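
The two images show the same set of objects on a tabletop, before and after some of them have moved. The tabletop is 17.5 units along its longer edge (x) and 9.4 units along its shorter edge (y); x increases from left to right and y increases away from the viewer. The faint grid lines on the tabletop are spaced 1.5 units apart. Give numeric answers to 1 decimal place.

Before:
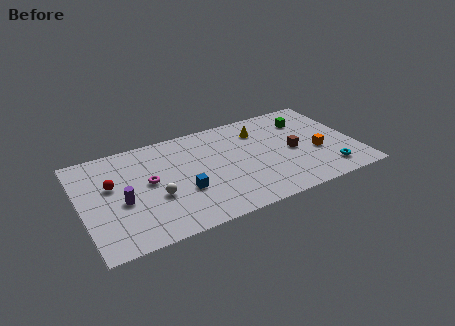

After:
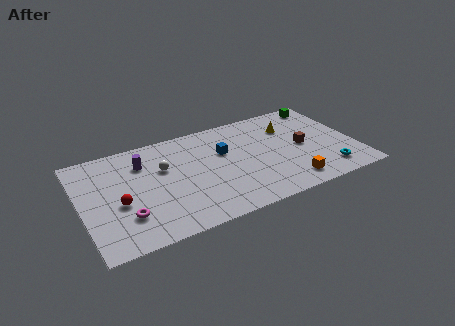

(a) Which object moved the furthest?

the blue cube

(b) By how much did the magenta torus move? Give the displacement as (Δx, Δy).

(-1.7, -2.5)

From the two frames, the magenta torus sits at roughly (4.3, 5.1) before and (2.6, 2.6) after.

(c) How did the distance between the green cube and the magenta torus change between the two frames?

+4.1

Before: roughly 10.6 units apart; after: 14.7. That's 4.1 units further apart.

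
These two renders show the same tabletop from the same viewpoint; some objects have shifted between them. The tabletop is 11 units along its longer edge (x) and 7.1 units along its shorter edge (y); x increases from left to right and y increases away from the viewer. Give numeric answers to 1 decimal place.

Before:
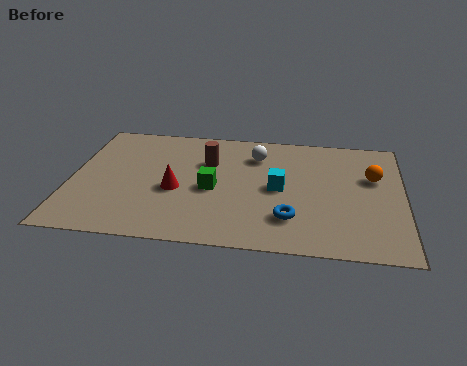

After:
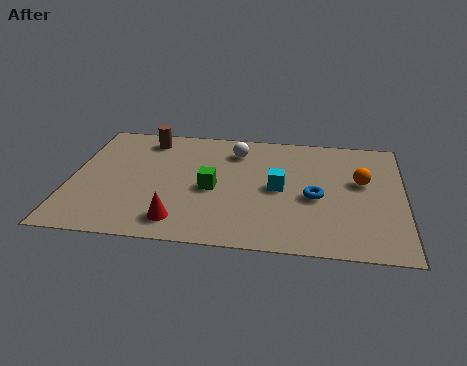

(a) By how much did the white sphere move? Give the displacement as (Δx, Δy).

(-0.7, 0.2)

The white sphere started near (6.1, 5.4) and ended near (5.4, 5.6).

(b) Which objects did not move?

the green cube and the cyan cube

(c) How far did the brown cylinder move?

2.4

The brown cylinder moved from about (4.5, 4.8) to (2.4, 6.0), a distance of √(2.1² + 1.2²) ≈ 2.4.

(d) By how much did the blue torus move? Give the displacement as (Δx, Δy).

(0.8, 1.3)

From the two frames, the blue torus sits at roughly (7.3, 1.8) before and (8.1, 3.1) after.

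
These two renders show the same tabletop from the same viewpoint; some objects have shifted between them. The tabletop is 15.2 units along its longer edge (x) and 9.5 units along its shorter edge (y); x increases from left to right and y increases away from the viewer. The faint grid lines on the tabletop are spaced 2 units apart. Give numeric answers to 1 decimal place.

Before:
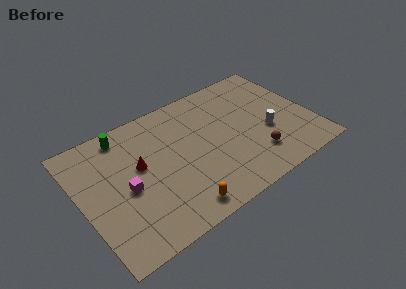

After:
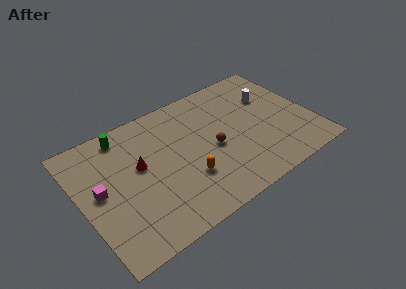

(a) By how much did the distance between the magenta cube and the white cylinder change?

+2.4

Before: roughly 9.4 units apart; after: 11.8. That's 2.4 units further apart.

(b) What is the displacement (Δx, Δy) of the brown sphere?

(-2.5, 2.0)

The brown sphere was at about (11.1, 2.3) and moved to about (8.6, 4.3).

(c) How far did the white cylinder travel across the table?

2.8

From (12.2, 3.7) to (12.9, 6.4), the white cylinder covered √(0.7² + 2.7²) ≈ 2.8 units.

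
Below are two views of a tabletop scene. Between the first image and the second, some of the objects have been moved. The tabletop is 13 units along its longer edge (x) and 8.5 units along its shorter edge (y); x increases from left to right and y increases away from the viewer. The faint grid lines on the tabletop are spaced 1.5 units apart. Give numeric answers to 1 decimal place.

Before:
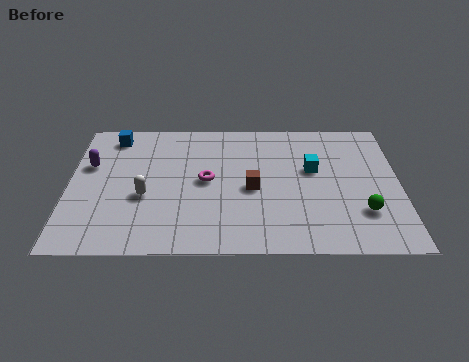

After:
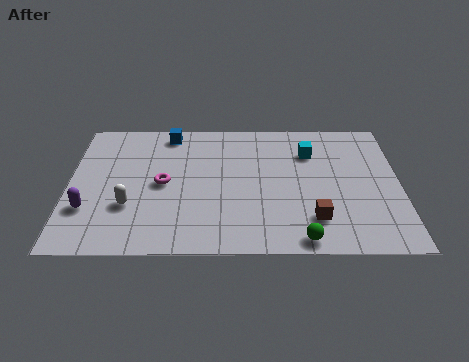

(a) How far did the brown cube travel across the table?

3.1

From (7.2, 3.9) to (9.6, 2.0), the brown cube covered √(2.4² + 1.9²) ≈ 3.1 units.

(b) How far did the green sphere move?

2.9

From (11.5, 2.4) to (9.1, 0.8), the green sphere covered √(2.4² + 1.6²) ≈ 2.9 units.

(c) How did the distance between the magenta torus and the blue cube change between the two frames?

-1.4

Before: roughly 4.7 units apart; after: 3.3. That's 1.4 units closer together.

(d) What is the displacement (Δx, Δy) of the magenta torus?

(-1.7, -0.2)

The magenta torus was at about (5.4, 4.4) and moved to about (3.7, 4.2).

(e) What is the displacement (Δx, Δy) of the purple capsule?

(0.0, -2.8)

The purple capsule was at about (0.8, 5.4) and moved to about (0.8, 2.6).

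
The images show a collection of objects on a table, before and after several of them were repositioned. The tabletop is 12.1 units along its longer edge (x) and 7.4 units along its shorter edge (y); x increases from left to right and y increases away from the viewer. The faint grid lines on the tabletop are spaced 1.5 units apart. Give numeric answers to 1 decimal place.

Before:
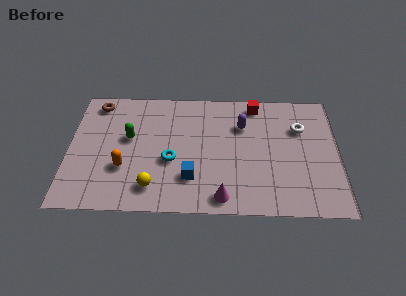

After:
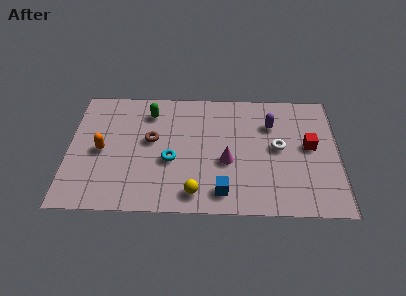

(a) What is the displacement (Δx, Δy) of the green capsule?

(0.9, 1.6)

From the two frames, the green capsule sits at roughly (2.7, 4.3) before and (3.6, 5.9) after.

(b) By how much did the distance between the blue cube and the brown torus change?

-1.8

Before: roughly 6.2 units apart; after: 4.4. That's 1.8 units closer together.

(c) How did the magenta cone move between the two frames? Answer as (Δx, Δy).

(0.2, 2.1)

The magenta cone was at about (6.9, 0.9) and moved to about (7.1, 3.0).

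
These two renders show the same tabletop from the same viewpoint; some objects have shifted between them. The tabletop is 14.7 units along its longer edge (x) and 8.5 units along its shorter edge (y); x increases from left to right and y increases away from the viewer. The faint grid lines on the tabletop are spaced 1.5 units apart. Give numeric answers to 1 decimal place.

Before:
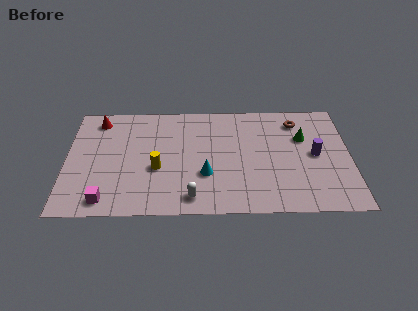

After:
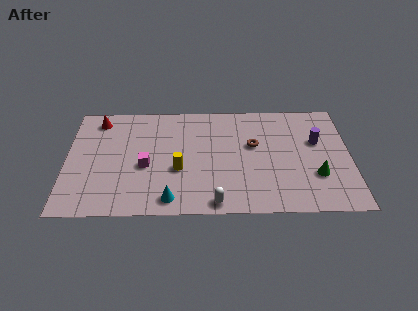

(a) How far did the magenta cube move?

3.2

The magenta cube moved from about (2.1, 1.1) to (4.1, 3.6), a distance of √(2.0² + 2.5²) ≈ 3.2.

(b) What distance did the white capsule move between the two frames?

1.3

The white capsule was near (6.5, 1.2) before and (7.7, 0.8) after, so it travelled √(1.2² + 0.4²) ≈ 1.3 units.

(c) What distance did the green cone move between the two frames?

3.0

From (12.3, 5.6) to (12.9, 2.7), the green cone covered √(0.6² + 2.9²) ≈ 3.0 units.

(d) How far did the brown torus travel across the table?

2.9

The brown torus moved from about (12.0, 6.9) to (9.7, 5.1), a distance of √(2.3² + 1.8²) ≈ 2.9.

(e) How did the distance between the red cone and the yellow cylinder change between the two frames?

+0.8

They were about 4.9 units apart before and 5.7 after — 0.8 units further apart.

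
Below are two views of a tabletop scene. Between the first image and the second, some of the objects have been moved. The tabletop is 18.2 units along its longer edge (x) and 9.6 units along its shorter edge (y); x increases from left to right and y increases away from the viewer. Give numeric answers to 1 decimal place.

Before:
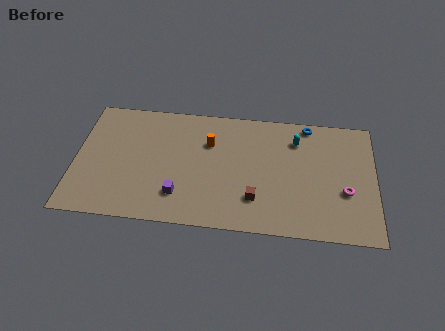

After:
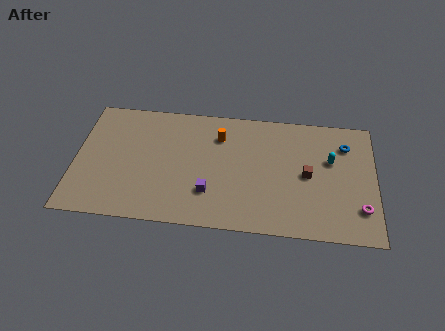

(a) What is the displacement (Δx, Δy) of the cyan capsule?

(2.1, -1.4)

The cyan capsule started near (13.4, 7.4) and ended near (15.5, 6.0).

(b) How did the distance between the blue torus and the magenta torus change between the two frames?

-0.6

Before: roughly 5.6 units apart; after: 5.0. That's 0.6 units closer together.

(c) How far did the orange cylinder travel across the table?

0.8

The orange cylinder was near (8.1, 6.6) before and (8.7, 7.2) after, so it travelled √(0.6² + 0.6²) ≈ 0.8 units.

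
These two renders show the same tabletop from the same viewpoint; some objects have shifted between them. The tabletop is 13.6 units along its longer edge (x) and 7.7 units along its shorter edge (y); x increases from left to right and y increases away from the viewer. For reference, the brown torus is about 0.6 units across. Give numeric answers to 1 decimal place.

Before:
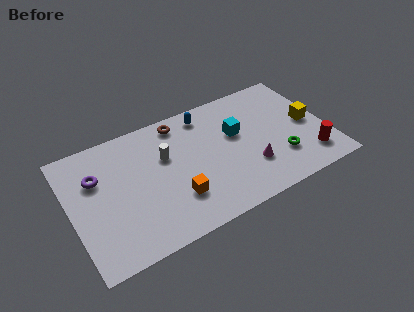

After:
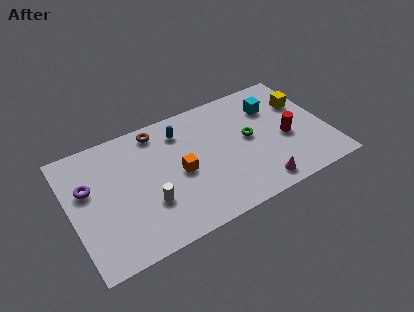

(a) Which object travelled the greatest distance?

the white cylinder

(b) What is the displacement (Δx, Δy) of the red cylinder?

(-1.0, 1.7)

The red cylinder started near (12.4, 1.6) and ended near (11.4, 3.3).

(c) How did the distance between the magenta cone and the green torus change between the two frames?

+1.5

Before: roughly 1.6 units apart; after: 3.1. That's 1.5 units further apart.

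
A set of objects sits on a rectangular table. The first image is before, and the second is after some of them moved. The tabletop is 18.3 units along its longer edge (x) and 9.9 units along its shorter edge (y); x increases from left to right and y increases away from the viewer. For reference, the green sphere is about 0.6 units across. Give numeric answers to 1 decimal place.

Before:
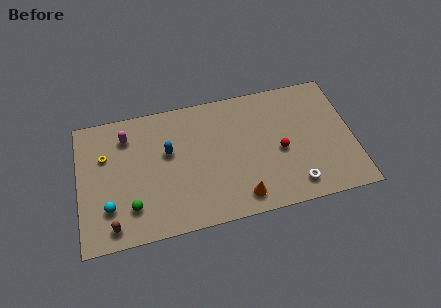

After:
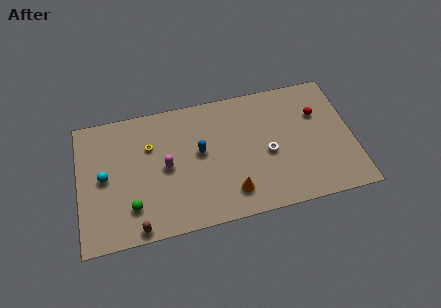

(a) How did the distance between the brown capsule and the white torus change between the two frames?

-2.5

They were about 12.1 units apart before and 9.6 after — 2.5 units closer together.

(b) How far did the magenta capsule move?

3.8

From (3.3, 7.8) to (5.8, 4.9), the magenta capsule covered √(2.5² + 2.9²) ≈ 3.8 units.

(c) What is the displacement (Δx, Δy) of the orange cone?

(-0.6, 0.5)

From the two frames, the orange cone sits at roughly (10.6, 1.5) before and (10.0, 2.0) after.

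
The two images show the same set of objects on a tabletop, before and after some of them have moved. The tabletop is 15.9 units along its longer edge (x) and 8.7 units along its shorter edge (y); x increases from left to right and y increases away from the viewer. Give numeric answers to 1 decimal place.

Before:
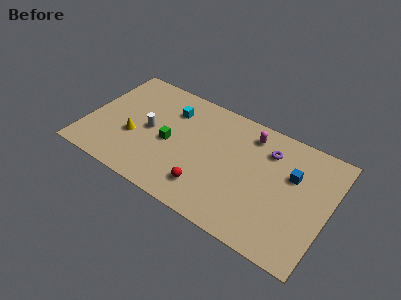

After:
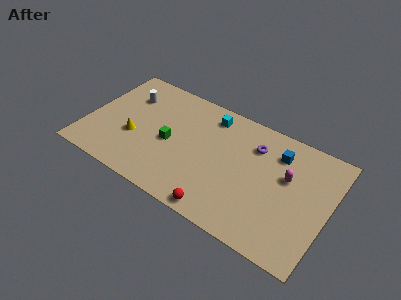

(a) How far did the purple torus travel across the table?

0.9

The purple torus was near (11.7, 6.6) before and (10.8, 6.5) after, so it travelled √(0.9² + 0.1²) ≈ 0.9 units.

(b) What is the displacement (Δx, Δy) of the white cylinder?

(-1.8, 2.0)

The white cylinder started near (4.1, 4.3) and ended near (2.3, 6.3).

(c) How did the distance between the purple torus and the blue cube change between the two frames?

-0.5

The distance was about 2.0 in the first image and 1.5 in the second, so they moved 0.5 units closer together.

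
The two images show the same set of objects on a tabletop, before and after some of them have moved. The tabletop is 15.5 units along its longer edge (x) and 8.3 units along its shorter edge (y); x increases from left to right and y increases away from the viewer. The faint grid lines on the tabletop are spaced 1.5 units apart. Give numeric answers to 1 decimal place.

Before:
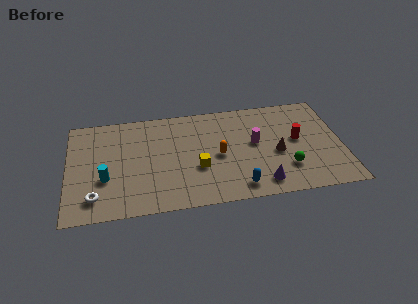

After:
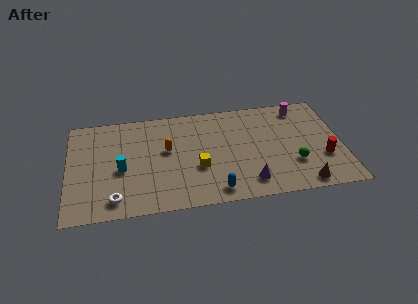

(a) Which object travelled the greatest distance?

the magenta cylinder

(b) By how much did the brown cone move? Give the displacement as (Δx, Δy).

(1.3, -2.7)

From the two frames, the brown cone sits at roughly (11.8, 3.6) before and (13.1, 0.9) after.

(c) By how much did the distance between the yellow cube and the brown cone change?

+1.7

Before: roughly 4.5 units apart; after: 6.2. That's 1.7 units further apart.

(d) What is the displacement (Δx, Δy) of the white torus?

(1.1, -0.3)

The white torus started near (1.5, 1.6) and ended near (2.6, 1.3).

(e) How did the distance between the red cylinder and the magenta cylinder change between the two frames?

+2.0

The distance was about 2.4 in the first image and 4.4 in the second, so they moved 2.0 units further apart.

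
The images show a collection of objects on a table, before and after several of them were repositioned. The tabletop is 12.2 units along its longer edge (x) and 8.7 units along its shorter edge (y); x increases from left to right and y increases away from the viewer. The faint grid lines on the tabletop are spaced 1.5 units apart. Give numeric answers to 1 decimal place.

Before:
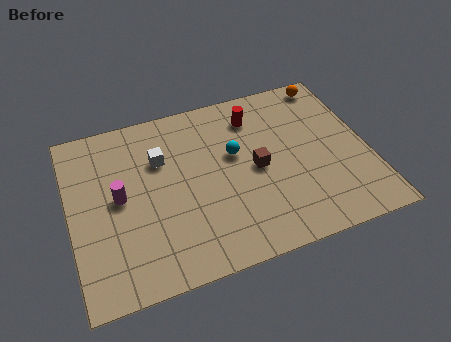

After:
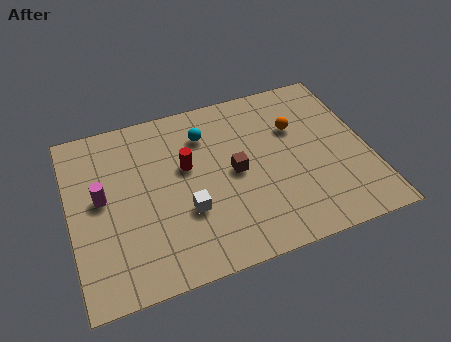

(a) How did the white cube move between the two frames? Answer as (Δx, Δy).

(0.8, -2.9)

The white cube was at about (3.8, 5.9) and moved to about (4.6, 3.0).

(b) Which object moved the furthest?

the red cylinder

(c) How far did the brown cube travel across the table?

0.9

The brown cube moved from about (7.6, 4.2) to (6.7, 4.3), a distance of √(0.9² + 0.1²) ≈ 0.9.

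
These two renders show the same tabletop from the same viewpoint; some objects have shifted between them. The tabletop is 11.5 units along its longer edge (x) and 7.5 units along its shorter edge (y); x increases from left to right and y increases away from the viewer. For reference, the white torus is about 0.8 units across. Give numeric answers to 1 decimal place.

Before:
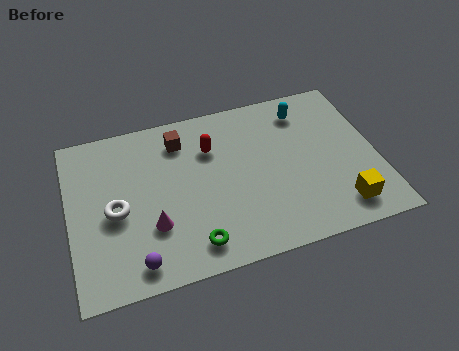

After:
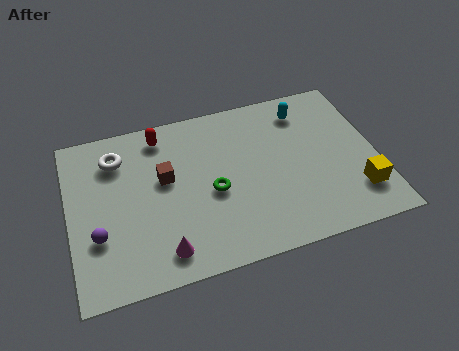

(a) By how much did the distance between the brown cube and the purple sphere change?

-2.2

They were about 5.4 units apart before and 3.2 after — 2.2 units closer together.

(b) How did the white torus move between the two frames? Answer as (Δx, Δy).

(0.2, 2.4)

The white torus started near (1.7, 3.4) and ended near (1.9, 5.8).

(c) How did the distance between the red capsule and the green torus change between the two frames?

-0.7

The distance was about 4.2 in the first image and 3.5 in the second, so they moved 0.7 units closer together.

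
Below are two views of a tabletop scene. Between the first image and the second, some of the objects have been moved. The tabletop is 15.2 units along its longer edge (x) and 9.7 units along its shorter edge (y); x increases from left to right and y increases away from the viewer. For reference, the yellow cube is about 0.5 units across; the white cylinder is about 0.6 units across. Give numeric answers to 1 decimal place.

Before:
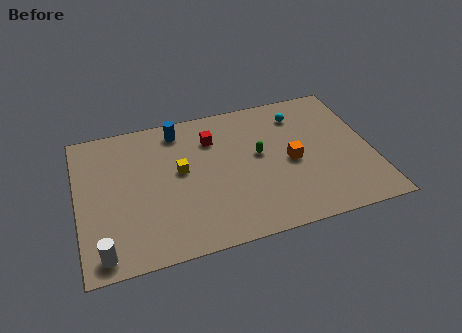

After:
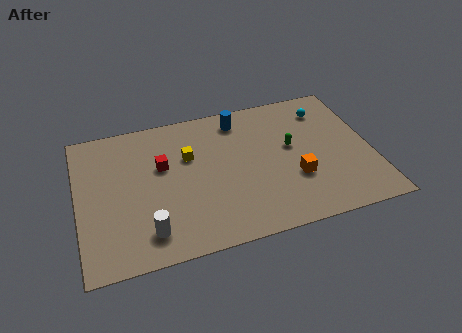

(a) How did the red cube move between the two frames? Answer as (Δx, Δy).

(-2.7, -1.2)

The red cube was at about (7.1, 7.2) and moved to about (4.4, 6.0).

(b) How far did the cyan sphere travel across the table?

1.4

The cyan sphere moved from about (11.7, 7.7) to (13.1, 7.7), a distance of √(1.4² + 0.0²) ≈ 1.4.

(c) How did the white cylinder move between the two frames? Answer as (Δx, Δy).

(2.3, 0.7)

The white cylinder started near (1.1, 1.1) and ended near (3.4, 1.8).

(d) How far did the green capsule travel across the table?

1.7

The green capsule moved from about (9.4, 5.4) to (11.1, 5.5), a distance of √(1.7² + 0.1²) ≈ 1.7.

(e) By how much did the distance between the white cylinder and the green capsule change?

-0.8

The distance was about 9.3 in the first image and 8.5 in the second, so they moved 0.8 units closer together.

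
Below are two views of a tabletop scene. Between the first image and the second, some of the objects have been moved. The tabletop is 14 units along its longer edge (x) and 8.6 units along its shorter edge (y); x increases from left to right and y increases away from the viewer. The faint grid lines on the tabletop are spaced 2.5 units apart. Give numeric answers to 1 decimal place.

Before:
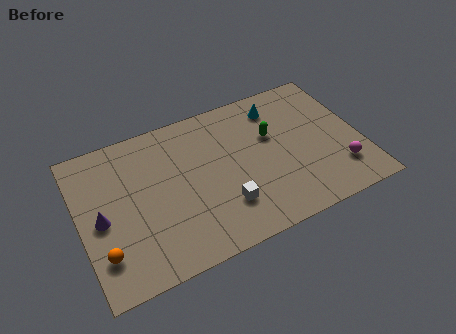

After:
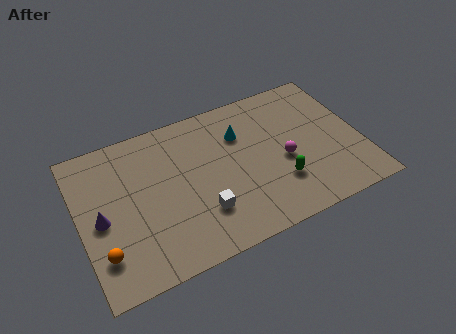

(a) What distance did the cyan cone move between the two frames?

2.2

The cyan cone moved from about (10.2, 7.0) to (8.2, 6.1), a distance of √(2.0² + 0.9²) ≈ 2.2.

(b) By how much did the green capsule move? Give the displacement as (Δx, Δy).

(0.0, -2.9)

From the two frames, the green capsule sits at roughly (9.7, 5.4) before and (9.7, 2.5) after.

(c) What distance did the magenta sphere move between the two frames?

3.1

From (12.7, 2.1) to (10.1, 3.7), the magenta sphere covered √(2.6² + 1.6²) ≈ 3.1 units.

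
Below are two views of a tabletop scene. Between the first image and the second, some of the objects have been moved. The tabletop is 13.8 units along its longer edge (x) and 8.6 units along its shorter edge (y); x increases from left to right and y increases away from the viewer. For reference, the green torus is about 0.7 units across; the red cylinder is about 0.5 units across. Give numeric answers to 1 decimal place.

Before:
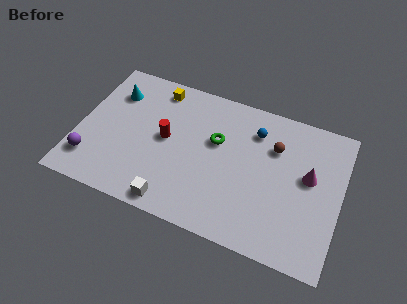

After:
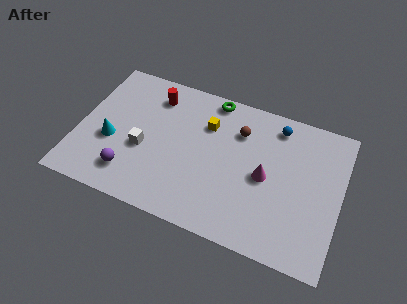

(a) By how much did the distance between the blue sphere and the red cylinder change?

+1.5

The distance was about 5.0 in the first image and 6.5 in the second, so they moved 1.5 units further apart.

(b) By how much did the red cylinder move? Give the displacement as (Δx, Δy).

(-0.9, 2.4)

The red cylinder was at about (4.6, 4.5) and moved to about (3.7, 6.9).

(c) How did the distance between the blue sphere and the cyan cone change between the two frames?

+1.8

The distance was about 7.5 in the first image and 9.3 in the second, so they moved 1.8 units further apart.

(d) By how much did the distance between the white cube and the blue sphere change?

+0.9

They were about 6.8 units apart before and 7.7 after — 0.9 units further apart.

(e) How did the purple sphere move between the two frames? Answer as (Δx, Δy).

(2.1, -0.1)

The purple sphere started near (0.9, 1.9) and ended near (3.0, 1.8).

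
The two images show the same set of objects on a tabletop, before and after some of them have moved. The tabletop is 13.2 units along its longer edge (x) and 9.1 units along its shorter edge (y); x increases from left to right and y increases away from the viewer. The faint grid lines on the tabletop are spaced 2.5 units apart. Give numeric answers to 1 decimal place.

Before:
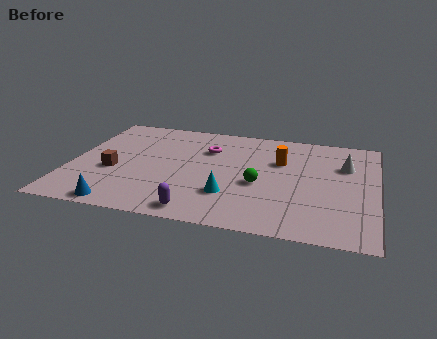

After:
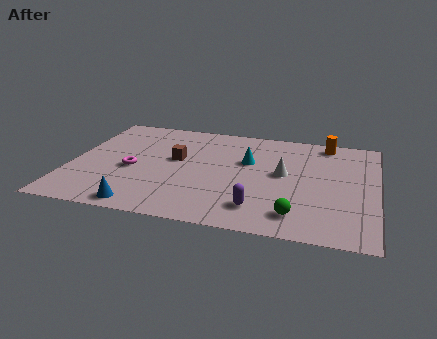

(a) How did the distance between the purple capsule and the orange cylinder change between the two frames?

+0.9

Before: roughly 5.9 units apart; after: 6.8. That's 0.9 units further apart.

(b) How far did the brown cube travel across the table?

3.1

The brown cube moved from about (1.9, 3.6) to (4.5, 5.2), a distance of √(2.6² + 1.6²) ≈ 3.1.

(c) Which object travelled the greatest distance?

the magenta torus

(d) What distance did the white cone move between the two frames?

2.9

The white cone moved from about (11.8, 6.2) to (9.2, 4.9), a distance of √(2.6² + 1.3²) ≈ 2.9.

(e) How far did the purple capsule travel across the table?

2.6

From (5.8, 1.0) to (8.3, 1.8), the purple capsule covered √(2.5² + 0.8²) ≈ 2.6 units.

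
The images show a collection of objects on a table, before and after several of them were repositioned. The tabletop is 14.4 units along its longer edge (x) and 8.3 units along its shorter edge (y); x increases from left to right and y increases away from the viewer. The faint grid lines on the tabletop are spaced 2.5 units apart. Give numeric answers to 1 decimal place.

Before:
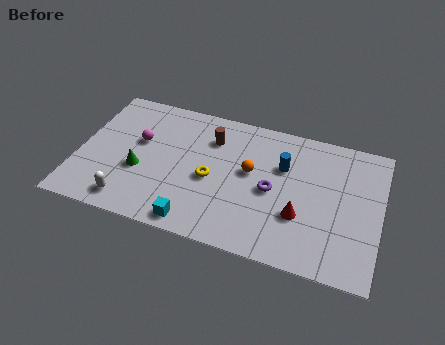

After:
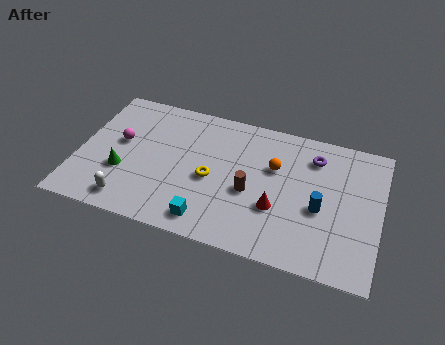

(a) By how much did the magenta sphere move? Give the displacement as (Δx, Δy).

(-0.9, -0.3)

The magenta sphere was at about (2.8, 5.0) and moved to about (1.9, 4.7).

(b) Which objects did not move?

the yellow torus and the white capsule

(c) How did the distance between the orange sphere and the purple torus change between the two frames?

+0.8

The distance was about 1.4 in the first image and 2.2 in the second, so they moved 0.8 units further apart.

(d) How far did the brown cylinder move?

3.4

The brown cylinder moved from about (6.2, 6.2) to (8.3, 3.5), a distance of √(2.1² + 2.7²) ≈ 3.4.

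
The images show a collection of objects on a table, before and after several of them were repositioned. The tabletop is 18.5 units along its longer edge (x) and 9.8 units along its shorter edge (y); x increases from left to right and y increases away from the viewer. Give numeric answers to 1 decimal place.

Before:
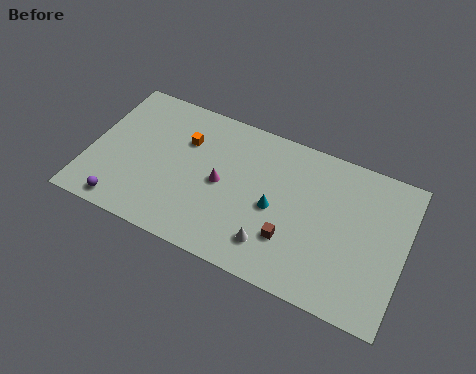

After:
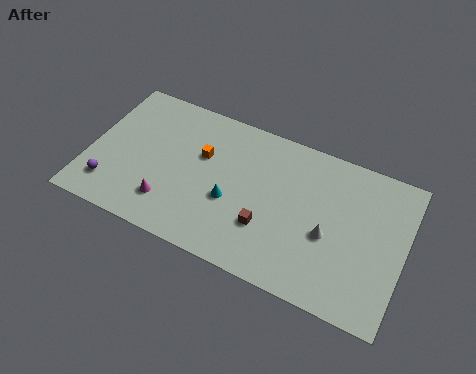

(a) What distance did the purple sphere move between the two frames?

1.3

The purple sphere was near (2.4, 1.1) before and (1.5, 2.1) after, so it travelled √(0.9² + 1.0²) ≈ 1.3 units.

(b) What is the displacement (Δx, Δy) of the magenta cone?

(-2.8, -2.5)

The magenta cone started near (7.8, 4.8) and ended near (5.0, 2.3).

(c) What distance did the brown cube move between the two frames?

1.4

From (12.1, 2.9) to (10.7, 3.1), the brown cube covered √(1.4² + 0.2²) ≈ 1.4 units.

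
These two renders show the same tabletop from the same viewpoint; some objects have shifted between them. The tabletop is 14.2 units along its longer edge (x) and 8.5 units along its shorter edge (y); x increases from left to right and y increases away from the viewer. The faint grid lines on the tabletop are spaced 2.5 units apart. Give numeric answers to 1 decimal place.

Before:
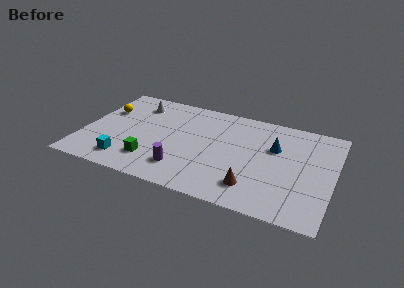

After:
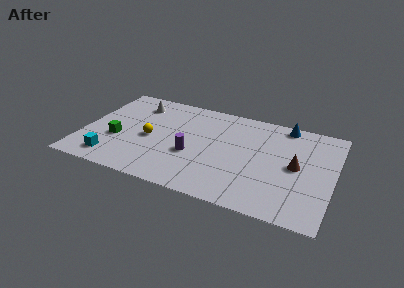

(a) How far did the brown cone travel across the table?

3.3

The brown cone moved from about (9.9, 1.8) to (12.1, 4.3), a distance of √(2.2² + 2.5²) ≈ 3.3.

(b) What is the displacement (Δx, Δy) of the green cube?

(-2.1, 1.2)

The green cube started near (4.1, 2.0) and ended near (2.0, 3.2).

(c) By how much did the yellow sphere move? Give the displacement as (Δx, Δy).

(2.8, -1.7)

The yellow sphere started near (1.0, 5.6) and ended near (3.8, 3.9).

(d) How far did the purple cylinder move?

1.5

The purple cylinder was near (5.9, 1.9) before and (6.3, 3.3) after, so it travelled √(0.4² + 1.4²) ≈ 1.5 units.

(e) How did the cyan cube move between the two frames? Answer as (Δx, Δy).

(-0.8, -0.1)

From the two frames, the cyan cube sits at roughly (2.7, 1.5) before and (1.9, 1.4) after.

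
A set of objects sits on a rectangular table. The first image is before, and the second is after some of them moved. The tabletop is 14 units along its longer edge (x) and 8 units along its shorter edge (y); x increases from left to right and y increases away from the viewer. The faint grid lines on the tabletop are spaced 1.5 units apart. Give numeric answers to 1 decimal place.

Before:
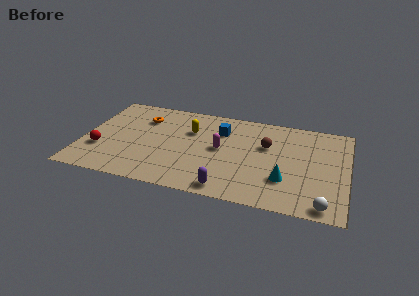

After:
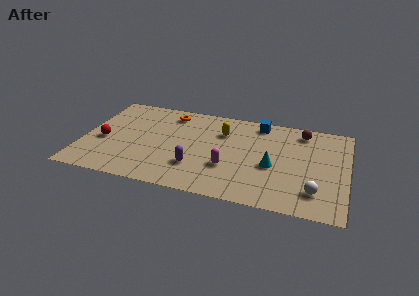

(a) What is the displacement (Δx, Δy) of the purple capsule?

(-1.8, 1.4)

From the two frames, the purple capsule sits at roughly (7.9, 0.9) before and (6.1, 2.3) after.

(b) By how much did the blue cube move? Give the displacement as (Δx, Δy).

(2.0, 1.2)

From the two frames, the blue cube sits at roughly (7.2, 5.8) before and (9.2, 7.0) after.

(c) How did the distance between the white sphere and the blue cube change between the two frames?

-1.5

Before: roughly 7.6 units apart; after: 6.1. That's 1.5 units closer together.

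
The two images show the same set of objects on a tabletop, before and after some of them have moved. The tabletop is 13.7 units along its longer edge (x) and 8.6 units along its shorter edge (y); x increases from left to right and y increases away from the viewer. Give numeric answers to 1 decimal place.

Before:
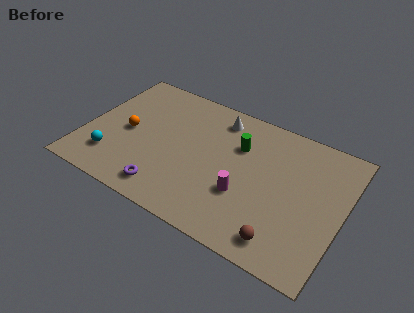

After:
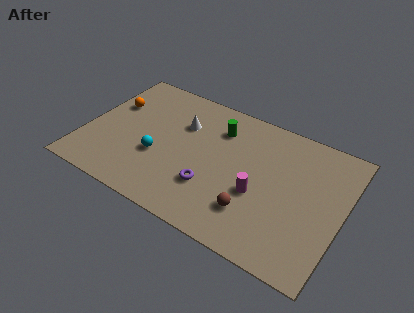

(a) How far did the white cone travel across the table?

2.2

From (6.7, 7.2) to (4.9, 5.9), the white cone covered √(1.8² + 1.3²) ≈ 2.2 units.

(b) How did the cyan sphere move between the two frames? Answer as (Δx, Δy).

(2.3, 1.2)

From the two frames, the cyan sphere sits at roughly (1.7, 2.0) before and (4.0, 3.2) after.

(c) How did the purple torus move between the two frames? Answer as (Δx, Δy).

(2.2, 1.3)

The purple torus was at about (4.8, 1.3) and moved to about (7.0, 2.6).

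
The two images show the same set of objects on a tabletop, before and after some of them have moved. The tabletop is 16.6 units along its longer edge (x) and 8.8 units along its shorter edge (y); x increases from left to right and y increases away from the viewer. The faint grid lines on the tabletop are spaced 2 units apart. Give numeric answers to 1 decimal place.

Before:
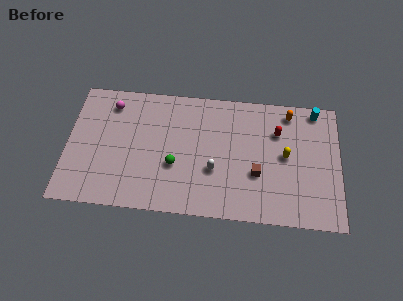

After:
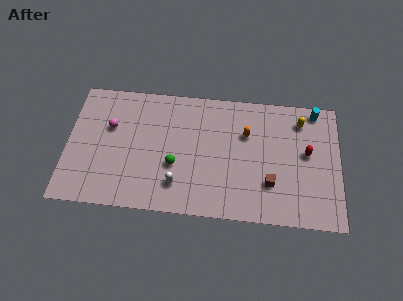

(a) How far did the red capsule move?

2.2

The red capsule moved from about (12.8, 6.2) to (14.6, 4.9), a distance of √(1.8² + 1.3²) ≈ 2.2.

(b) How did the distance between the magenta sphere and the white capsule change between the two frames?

-2.0

They were about 7.5 units apart before and 5.5 after — 2.0 units closer together.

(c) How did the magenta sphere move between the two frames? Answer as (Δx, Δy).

(0.0, -1.6)

The magenta sphere started near (2.6, 7.2) and ended near (2.6, 5.6).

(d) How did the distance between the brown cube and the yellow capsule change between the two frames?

+2.6

They were about 2.2 units apart before and 4.8 after — 2.6 units further apart.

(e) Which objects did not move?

the green sphere and the cyan cylinder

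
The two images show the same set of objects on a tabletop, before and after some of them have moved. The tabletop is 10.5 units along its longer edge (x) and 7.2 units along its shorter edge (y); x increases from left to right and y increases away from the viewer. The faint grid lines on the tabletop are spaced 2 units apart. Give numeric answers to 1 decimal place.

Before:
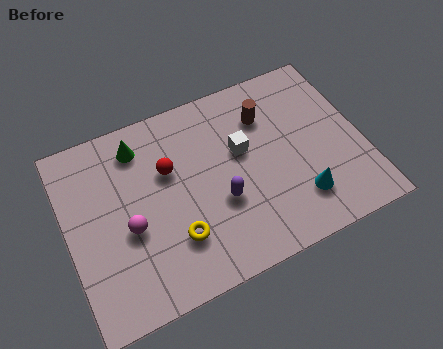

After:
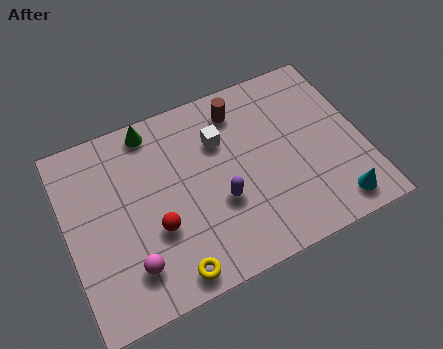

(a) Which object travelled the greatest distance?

the red sphere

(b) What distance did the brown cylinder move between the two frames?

1.1

The brown cylinder was near (7.3, 5.3) before and (6.4, 5.9) after, so it travelled √(0.9² + 0.6²) ≈ 1.1 units.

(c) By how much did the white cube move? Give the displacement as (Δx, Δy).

(-0.7, 0.7)

From the two frames, the white cube sits at roughly (6.3, 4.3) before and (5.6, 5.0) after.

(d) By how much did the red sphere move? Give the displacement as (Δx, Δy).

(-0.7, -2.0)

From the two frames, the red sphere sits at roughly (3.7, 4.6) before and (3.0, 2.6) after.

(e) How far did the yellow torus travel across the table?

1.2

From (3.6, 2.0) to (3.3, 0.8), the yellow torus covered √(0.3² + 1.2²) ≈ 1.2 units.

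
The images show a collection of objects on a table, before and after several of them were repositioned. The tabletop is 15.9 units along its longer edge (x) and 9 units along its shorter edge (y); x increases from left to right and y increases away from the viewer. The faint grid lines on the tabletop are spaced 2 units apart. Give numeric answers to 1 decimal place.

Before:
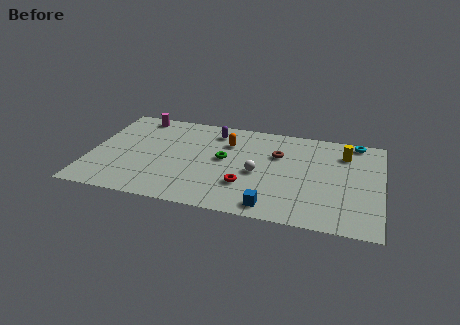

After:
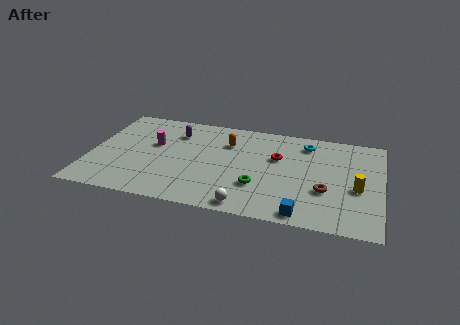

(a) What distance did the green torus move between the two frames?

2.9

The green torus moved from about (7.3, 4.9) to (9.3, 2.8), a distance of √(2.0² + 2.1²) ≈ 2.9.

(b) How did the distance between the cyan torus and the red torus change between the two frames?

-5.7

Before: roughly 8.0 units apart; after: 2.3. That's 5.7 units closer together.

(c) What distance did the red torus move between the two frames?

3.4

From (8.6, 2.7) to (10.2, 5.7), the red torus covered √(1.6² + 3.0²) ≈ 3.4 units.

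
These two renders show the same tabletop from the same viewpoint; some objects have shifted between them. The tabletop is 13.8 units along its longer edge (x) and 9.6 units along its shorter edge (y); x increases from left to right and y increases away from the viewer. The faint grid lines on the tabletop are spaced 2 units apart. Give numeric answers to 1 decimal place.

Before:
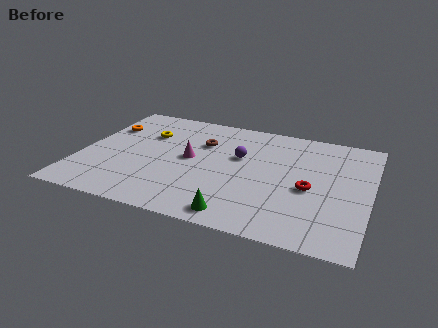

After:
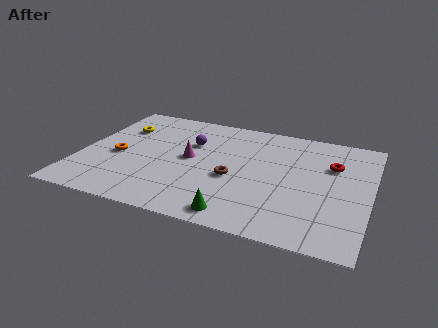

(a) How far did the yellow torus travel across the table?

1.3

The yellow torus was near (2.9, 6.6) before and (1.6, 6.8) after, so it travelled √(1.3² + 0.2²) ≈ 1.3 units.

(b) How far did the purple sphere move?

2.5

The purple sphere was near (7.5, 5.9) before and (5.1, 6.4) after, so it travelled √(2.4² + 0.5²) ≈ 2.5 units.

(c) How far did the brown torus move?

3.2

From (5.6, 6.6) to (7.4, 4.0), the brown torus covered √(1.8² + 2.6²) ≈ 3.2 units.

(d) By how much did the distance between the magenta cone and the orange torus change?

-1.1

They were about 4.6 units apart before and 3.5 after — 1.1 units closer together.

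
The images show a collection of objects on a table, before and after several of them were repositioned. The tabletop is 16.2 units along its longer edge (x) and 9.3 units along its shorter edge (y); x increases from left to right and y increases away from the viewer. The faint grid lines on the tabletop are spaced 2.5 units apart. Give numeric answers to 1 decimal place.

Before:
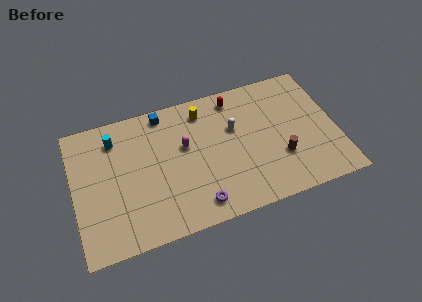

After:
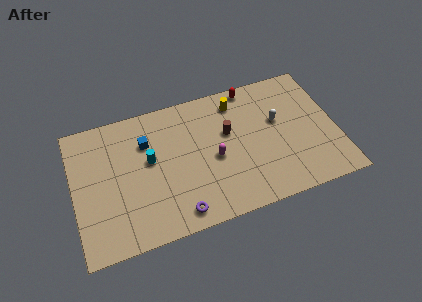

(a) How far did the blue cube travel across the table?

2.1

From (5.8, 8.3) to (4.6, 6.6), the blue cube covered √(1.2² + 1.7²) ≈ 2.1 units.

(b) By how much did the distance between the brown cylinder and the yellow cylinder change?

-4.3

Before: roughly 6.4 units apart; after: 2.1. That's 4.3 units closer together.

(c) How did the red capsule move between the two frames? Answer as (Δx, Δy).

(1.1, 0.5)

From the two frames, the red capsule sits at roughly (10.2, 8.0) before and (11.3, 8.5) after.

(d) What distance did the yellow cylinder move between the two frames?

2.1

The yellow cylinder was near (8.2, 7.7) before and (10.3, 7.7) after, so it travelled √(2.1² + 0.0²) ≈ 2.1 units.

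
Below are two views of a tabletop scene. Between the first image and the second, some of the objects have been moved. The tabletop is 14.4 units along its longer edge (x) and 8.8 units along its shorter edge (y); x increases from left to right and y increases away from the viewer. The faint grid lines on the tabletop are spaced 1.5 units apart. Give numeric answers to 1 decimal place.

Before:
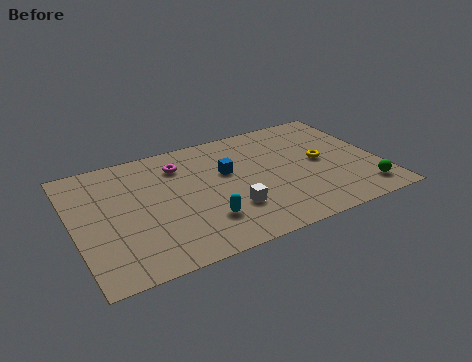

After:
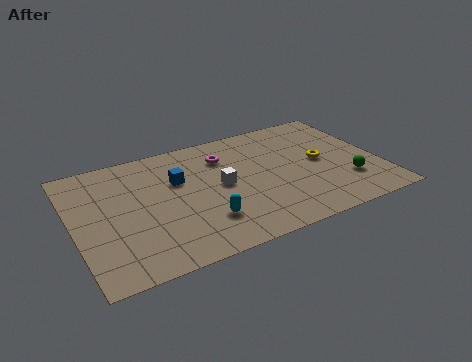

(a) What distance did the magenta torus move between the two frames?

2.1

The magenta torus moved from about (5.2, 6.8) to (7.3, 6.6), a distance of √(2.1² + 0.2²) ≈ 2.1.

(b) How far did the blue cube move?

2.3

The blue cube was near (7.3, 5.4) before and (5.0, 5.7) after, so it travelled √(2.3² + 0.3²) ≈ 2.3 units.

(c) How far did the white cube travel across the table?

1.9

The white cube was near (7.1, 2.6) before and (6.9, 4.5) after, so it travelled √(0.2² + 1.9²) ≈ 1.9 units.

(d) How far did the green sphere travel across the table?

1.2

From (13.3, 1.5) to (12.7, 2.5), the green sphere covered √(0.6² + 1.0²) ≈ 1.2 units.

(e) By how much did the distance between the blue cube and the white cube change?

-0.6

The distance was about 2.8 in the first image and 2.2 in the second, so they moved 0.6 units closer together.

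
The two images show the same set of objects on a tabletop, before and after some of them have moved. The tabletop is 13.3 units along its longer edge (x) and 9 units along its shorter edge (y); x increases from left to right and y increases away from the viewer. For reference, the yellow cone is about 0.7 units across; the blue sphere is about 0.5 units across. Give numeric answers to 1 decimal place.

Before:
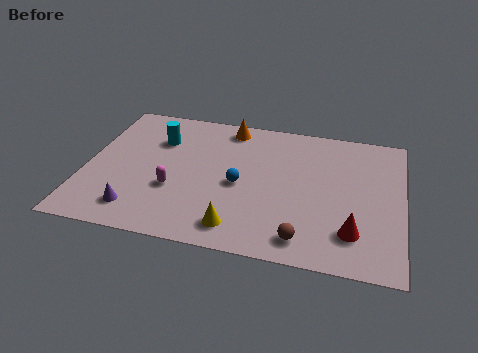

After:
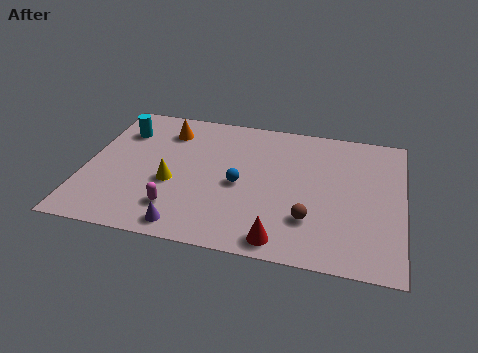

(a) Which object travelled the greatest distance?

the yellow cone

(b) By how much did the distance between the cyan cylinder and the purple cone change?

+1.7

Before: roughly 4.8 units apart; after: 6.5. That's 1.7 units further apart.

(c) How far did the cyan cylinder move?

1.6

The cyan cylinder was near (2.9, 6.4) before and (1.3, 6.7) after, so it travelled √(1.6² + 0.3²) ≈ 1.6 units.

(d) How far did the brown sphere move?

1.2

The brown sphere was near (9.3, 1.3) before and (9.5, 2.5) after, so it travelled √(0.2² + 1.2²) ≈ 1.2 units.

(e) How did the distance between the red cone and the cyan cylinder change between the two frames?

-0.3

The distance was about 9.4 in the first image and 9.1 in the second, so they moved 0.3 units closer together.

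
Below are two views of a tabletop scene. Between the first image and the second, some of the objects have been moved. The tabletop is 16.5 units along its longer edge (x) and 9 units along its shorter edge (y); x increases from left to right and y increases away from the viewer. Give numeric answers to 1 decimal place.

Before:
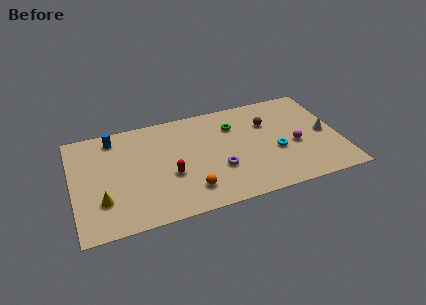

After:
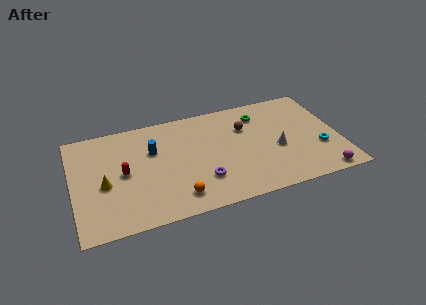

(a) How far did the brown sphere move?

1.4

The brown sphere moved from about (12.2, 6.2) to (10.8, 6.2), a distance of √(1.4² + 0.0²) ≈ 1.4.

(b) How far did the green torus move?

1.8

The green torus was near (10.1, 6.6) before and (11.8, 7.1) after, so it travelled √(1.7² + 0.5²) ≈ 1.8 units.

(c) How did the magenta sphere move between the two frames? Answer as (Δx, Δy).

(1.4, -3.0)

The magenta sphere was at about (13.7, 3.8) and moved to about (15.1, 0.8).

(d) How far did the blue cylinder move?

2.9

From (2.7, 7.7) to (5.0, 5.9), the blue cylinder covered √(2.3² + 1.8²) ≈ 2.9 units.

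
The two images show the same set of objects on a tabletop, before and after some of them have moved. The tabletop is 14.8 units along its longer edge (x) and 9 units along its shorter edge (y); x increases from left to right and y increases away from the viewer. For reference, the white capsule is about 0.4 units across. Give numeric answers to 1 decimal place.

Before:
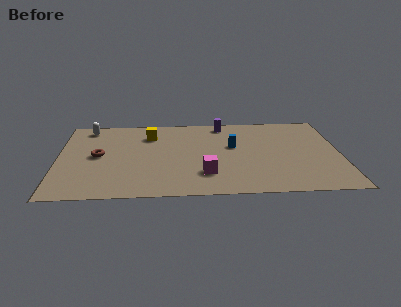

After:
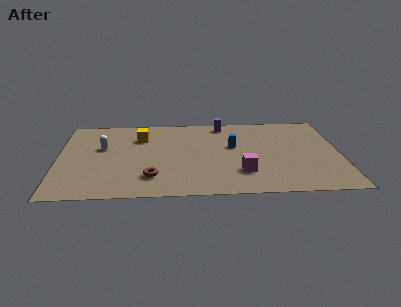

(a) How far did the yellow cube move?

0.5

From (4.8, 6.8) to (4.3, 6.6), the yellow cube covered √(0.5² + 0.2²) ≈ 0.5 units.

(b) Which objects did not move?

the blue cylinder and the purple cylinder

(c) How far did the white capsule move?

2.4

The white capsule was near (1.5, 7.8) before and (2.3, 5.5) after, so it travelled √(0.8² + 2.3²) ≈ 2.4 units.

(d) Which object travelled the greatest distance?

the brown torus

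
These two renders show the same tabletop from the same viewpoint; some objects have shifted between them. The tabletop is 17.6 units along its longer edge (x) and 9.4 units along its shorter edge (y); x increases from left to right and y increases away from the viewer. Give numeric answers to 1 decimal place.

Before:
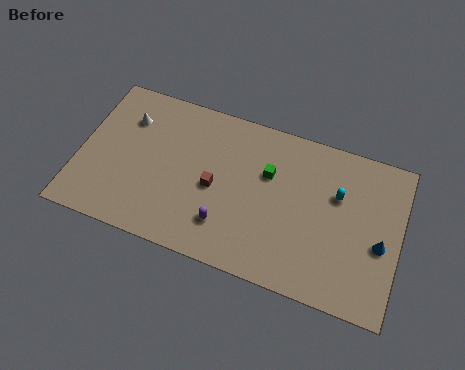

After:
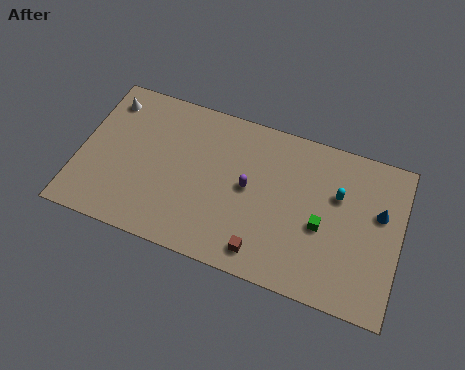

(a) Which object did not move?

the cyan capsule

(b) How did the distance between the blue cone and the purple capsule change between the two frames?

-1.3

They were about 8.5 units apart before and 7.2 after — 1.3 units closer together.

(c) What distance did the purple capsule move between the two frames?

2.8

The purple capsule was near (8.3, 2.3) before and (9.3, 4.9) after, so it travelled √(1.0² + 2.6²) ≈ 2.8 units.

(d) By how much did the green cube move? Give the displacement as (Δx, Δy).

(3.1, -2.1)

The green cube started near (10.3, 6.1) and ended near (13.4, 4.0).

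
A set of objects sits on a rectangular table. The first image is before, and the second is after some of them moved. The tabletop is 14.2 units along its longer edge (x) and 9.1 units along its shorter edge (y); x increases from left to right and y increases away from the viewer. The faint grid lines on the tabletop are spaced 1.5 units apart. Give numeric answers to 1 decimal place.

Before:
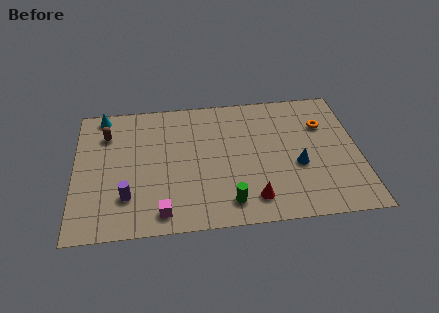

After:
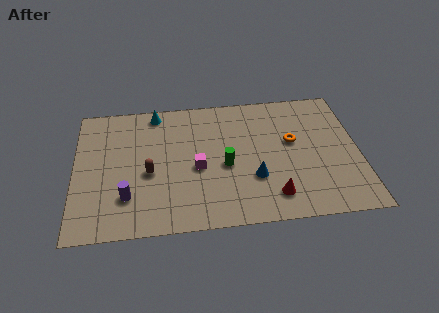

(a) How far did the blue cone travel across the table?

2.3

The blue cone was near (11.1, 3.6) before and (8.9, 3.0) after, so it travelled √(2.2² + 0.6²) ≈ 2.3 units.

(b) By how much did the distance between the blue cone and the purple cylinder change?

-2.3

Before: roughly 8.6 units apart; after: 6.3. That's 2.3 units closer together.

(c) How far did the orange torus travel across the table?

1.9

The orange torus was near (12.5, 6.3) before and (10.9, 5.3) after, so it travelled √(1.6² + 1.0²) ≈ 1.9 units.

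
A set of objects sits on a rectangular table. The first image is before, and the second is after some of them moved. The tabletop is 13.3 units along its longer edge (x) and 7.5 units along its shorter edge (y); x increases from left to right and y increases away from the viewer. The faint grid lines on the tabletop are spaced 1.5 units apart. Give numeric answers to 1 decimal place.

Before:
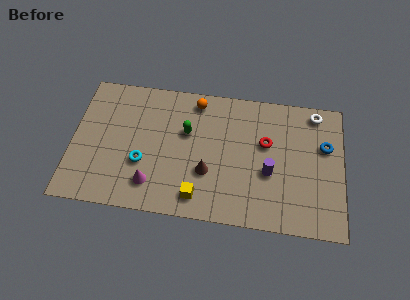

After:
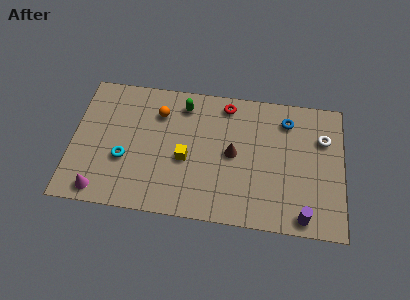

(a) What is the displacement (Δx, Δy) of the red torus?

(-2.0, 1.9)

The red torus was at about (9.5, 4.6) and moved to about (7.5, 6.5).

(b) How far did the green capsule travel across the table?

1.5

From (5.6, 4.7) to (5.4, 6.2), the green capsule covered √(0.2² + 1.5²) ≈ 1.5 units.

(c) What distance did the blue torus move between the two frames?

2.2

From (12.4, 4.8) to (10.5, 6.0), the blue torus covered √(1.9² + 1.2²) ≈ 2.2 units.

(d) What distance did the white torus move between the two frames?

1.5

From (11.9, 6.6) to (12.3, 5.2), the white torus covered √(0.4² + 1.4²) ≈ 1.5 units.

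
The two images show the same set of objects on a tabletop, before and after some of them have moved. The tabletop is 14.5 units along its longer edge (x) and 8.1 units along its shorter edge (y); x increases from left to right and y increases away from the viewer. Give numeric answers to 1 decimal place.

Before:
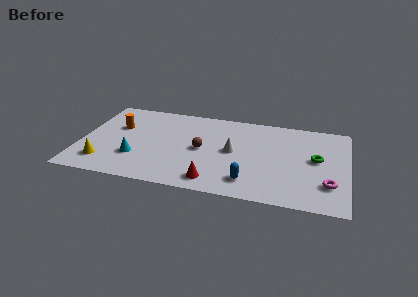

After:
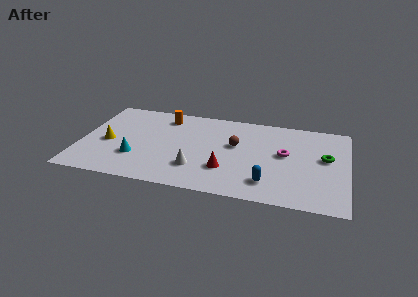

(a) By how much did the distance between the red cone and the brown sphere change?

-0.5

The distance was about 2.9 in the first image and 2.4 in the second, so they moved 0.5 units closer together.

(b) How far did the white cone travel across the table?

2.8

From (8.3, 4.2) to (6.4, 2.2), the white cone covered √(1.9² + 2.0²) ≈ 2.8 units.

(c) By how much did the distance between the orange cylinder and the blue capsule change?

-0.5

Before: roughly 8.2 units apart; after: 7.7. That's 0.5 units closer together.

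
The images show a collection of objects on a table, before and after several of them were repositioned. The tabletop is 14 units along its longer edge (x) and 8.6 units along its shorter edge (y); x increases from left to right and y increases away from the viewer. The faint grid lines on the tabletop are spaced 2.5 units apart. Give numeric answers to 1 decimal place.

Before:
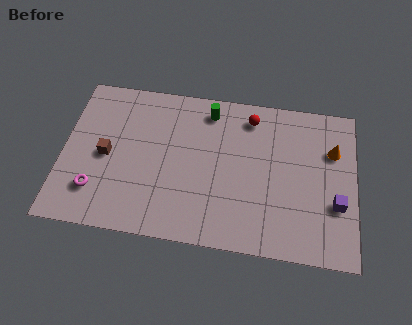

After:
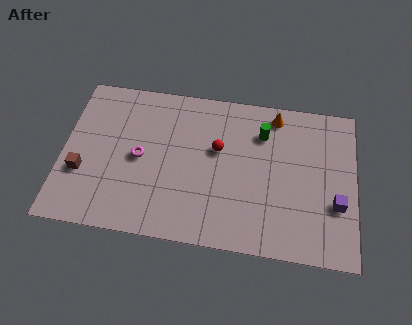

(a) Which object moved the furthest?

the orange cone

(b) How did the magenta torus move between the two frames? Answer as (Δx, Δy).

(2.0, 2.1)

The magenta torus started near (1.7, 2.1) and ended near (3.7, 4.2).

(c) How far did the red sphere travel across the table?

2.5

The red sphere was near (8.9, 7.2) before and (7.4, 5.2) after, so it travelled √(1.5² + 2.0²) ≈ 2.5 units.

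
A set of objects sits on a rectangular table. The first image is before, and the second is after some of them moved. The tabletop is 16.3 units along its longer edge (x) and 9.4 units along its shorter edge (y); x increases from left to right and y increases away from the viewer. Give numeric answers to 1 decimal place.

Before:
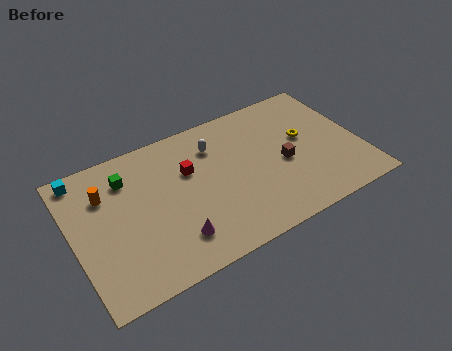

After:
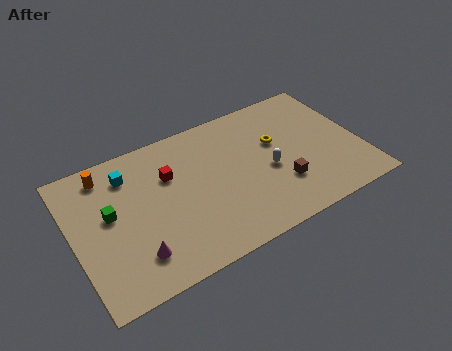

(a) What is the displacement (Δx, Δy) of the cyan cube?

(2.5, -1.0)

The cyan cube was at about (0.9, 8.4) and moved to about (3.4, 7.4).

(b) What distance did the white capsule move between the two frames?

4.0

The white capsule moved from about (8.3, 7.1) to (11.0, 4.1), a distance of √(2.7² + 3.0²) ≈ 4.0.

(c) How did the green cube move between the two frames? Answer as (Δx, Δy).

(-1.2, -1.9)

The green cube was at about (3.3, 7.2) and moved to about (2.1, 5.3).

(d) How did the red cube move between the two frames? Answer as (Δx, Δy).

(-1.1, 0.2)

The red cube was at about (6.7, 6.1) and moved to about (5.6, 6.3).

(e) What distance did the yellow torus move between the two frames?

1.6

The yellow torus moved from about (13.3, 5.4) to (11.7, 5.8), a distance of √(1.6² + 0.4²) ≈ 1.6.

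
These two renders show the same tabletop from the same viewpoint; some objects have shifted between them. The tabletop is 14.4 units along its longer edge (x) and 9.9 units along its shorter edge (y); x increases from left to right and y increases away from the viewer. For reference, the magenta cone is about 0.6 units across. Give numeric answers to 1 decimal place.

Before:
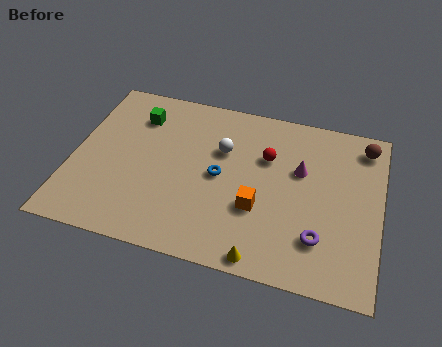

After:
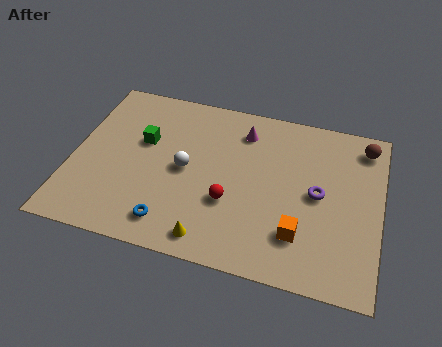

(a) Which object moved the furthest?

the blue torus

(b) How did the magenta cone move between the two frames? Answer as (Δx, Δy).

(-2.8, 1.7)

The magenta cone started near (10.6, 6.2) and ended near (7.8, 7.9).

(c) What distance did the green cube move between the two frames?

1.6

From (2.8, 7.6) to (3.2, 6.1), the green cube covered √(0.4² + 1.5²) ≈ 1.6 units.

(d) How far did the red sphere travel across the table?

3.4

The red sphere was near (9.0, 6.6) before and (7.5, 3.5) after, so it travelled √(1.5² + 3.1²) ≈ 3.4 units.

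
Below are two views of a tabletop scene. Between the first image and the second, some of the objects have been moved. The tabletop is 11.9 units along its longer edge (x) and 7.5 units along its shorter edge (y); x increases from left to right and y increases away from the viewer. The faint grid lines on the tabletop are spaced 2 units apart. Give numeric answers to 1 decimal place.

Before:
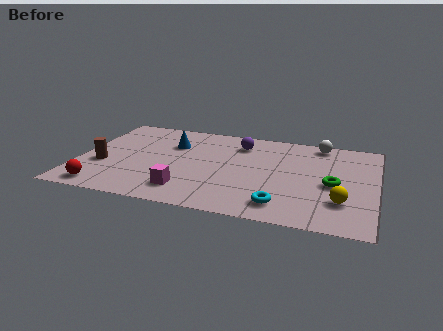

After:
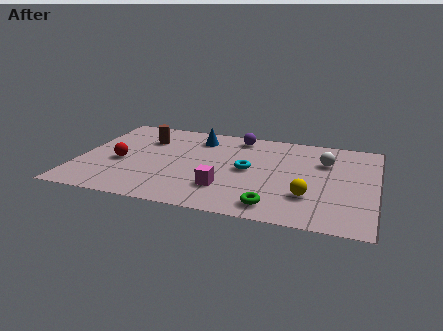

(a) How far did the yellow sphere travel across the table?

1.3

From (10.6, 2.1) to (9.3, 2.2), the yellow sphere covered √(1.3² + 0.1²) ≈ 1.3 units.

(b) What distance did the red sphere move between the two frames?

2.4

The red sphere was near (1.2, 0.9) before and (1.7, 3.2) after, so it travelled √(0.5² + 2.3²) ≈ 2.4 units.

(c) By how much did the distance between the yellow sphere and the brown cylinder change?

-2.1

Before: roughly 9.6 units apart; after: 7.5. That's 2.1 units closer together.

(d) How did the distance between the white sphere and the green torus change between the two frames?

+1.1

Before: roughly 3.4 units apart; after: 4.5. That's 1.1 units further apart.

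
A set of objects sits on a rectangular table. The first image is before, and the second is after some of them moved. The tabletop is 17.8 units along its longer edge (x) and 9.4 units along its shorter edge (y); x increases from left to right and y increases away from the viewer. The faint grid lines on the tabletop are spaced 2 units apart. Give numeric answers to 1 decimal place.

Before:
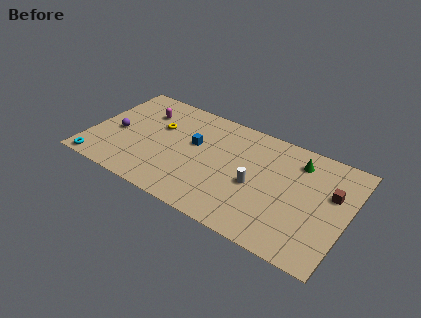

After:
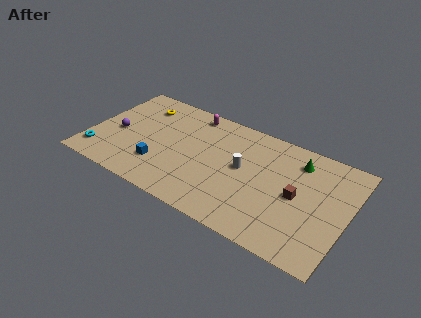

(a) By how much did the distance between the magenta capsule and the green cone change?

-3.2

Before: roughly 10.8 units apart; after: 7.6. That's 3.2 units closer together.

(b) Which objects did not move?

the green cone and the purple sphere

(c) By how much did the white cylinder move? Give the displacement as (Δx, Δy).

(-1.0, 1.0)

From the two frames, the white cylinder sits at roughly (11.6, 4.1) before and (10.6, 5.1) after.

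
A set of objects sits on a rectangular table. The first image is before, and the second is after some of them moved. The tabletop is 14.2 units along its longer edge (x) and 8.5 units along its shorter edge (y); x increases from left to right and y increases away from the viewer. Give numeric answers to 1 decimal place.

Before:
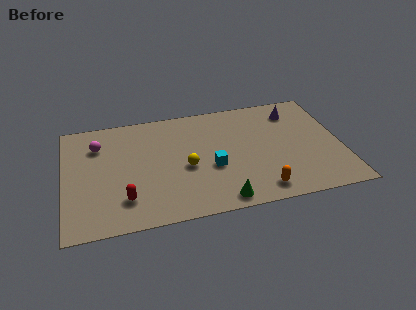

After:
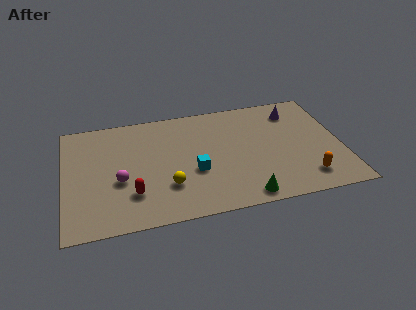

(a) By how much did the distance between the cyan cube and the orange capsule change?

+2.7

Before: roughly 3.2 units apart; after: 5.9. That's 2.7 units further apart.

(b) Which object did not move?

the purple cone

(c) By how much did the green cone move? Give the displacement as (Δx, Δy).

(1.2, 0.0)

The green cone started near (7.8, 0.9) and ended near (9.0, 0.9).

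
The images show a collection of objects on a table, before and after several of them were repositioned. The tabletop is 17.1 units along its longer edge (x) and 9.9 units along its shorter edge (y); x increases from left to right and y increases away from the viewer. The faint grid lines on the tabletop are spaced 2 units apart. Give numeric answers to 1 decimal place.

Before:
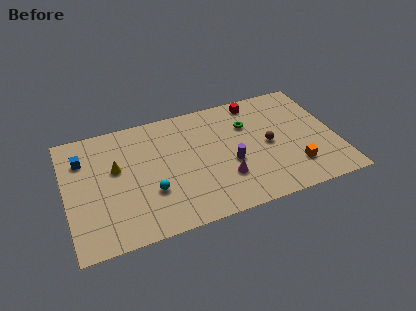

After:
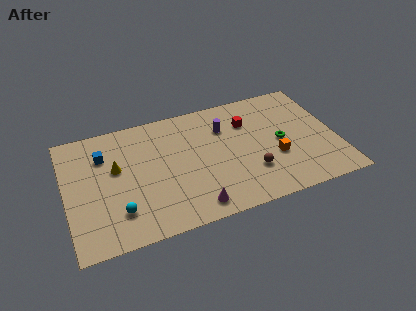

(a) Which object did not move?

the yellow cone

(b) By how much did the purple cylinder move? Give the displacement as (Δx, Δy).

(-0.1, 3.1)

From the two frames, the purple cylinder sits at roughly (10.3, 4.0) before and (10.2, 7.1) after.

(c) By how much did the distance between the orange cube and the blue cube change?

-2.7

They were about 13.9 units apart before and 11.2 after — 2.7 units closer together.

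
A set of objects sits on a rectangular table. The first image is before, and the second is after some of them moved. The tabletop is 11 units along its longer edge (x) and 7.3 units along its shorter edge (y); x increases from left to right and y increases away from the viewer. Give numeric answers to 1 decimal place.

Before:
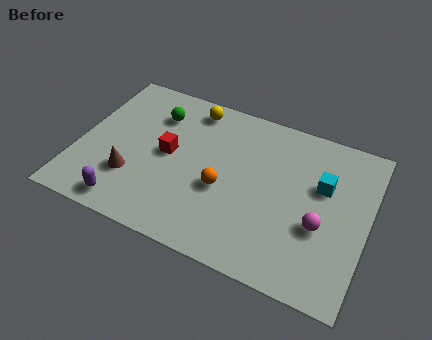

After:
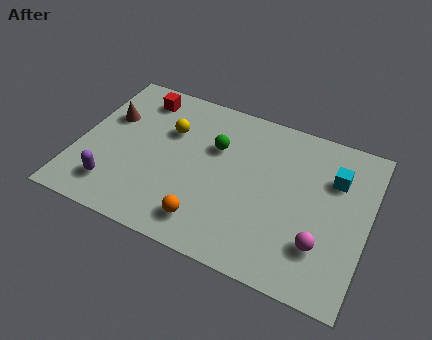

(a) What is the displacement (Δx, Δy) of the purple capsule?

(-0.6, 0.6)

From the two frames, the purple capsule sits at roughly (2.2, 0.9) before and (1.6, 1.5) after.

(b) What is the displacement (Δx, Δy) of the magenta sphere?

(0.1, -0.8)

The magenta sphere started near (9.3, 2.8) and ended near (9.4, 2.0).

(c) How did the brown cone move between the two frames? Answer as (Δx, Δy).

(-1.2, 2.5)

From the two frames, the brown cone sits at roughly (2.2, 2.2) before and (1.0, 4.7) after.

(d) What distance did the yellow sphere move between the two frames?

1.6

The yellow sphere moved from about (4.0, 6.3) to (3.3, 4.9), a distance of √(0.7² + 1.4²) ≈ 1.6.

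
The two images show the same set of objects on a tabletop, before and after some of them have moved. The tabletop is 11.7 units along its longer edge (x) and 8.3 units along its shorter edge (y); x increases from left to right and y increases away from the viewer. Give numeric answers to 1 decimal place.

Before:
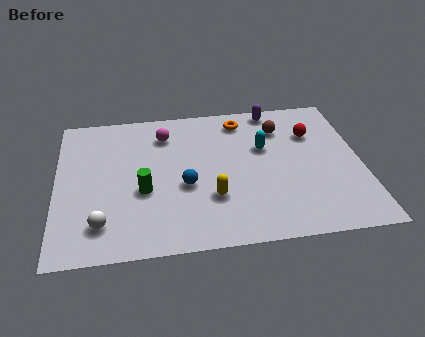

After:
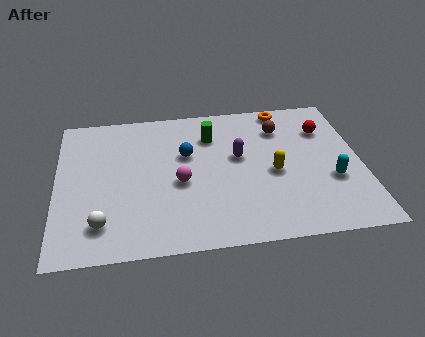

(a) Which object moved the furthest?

the green cylinder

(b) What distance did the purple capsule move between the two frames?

3.1

From (8.5, 7.5) to (7.0, 4.8), the purple capsule covered √(1.5² + 2.7²) ≈ 3.1 units.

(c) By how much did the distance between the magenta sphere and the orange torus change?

+2.7

The distance was about 3.0 in the first image and 5.7 in the second, so they moved 2.7 units further apart.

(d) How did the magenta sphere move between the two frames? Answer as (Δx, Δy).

(0.5, -2.9)

The magenta sphere was at about (4.2, 6.5) and moved to about (4.7, 3.6).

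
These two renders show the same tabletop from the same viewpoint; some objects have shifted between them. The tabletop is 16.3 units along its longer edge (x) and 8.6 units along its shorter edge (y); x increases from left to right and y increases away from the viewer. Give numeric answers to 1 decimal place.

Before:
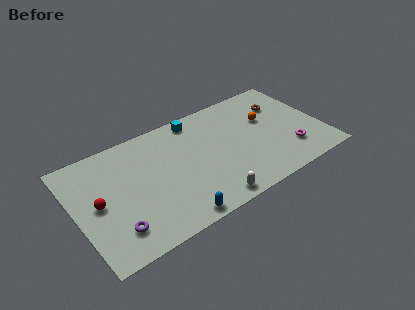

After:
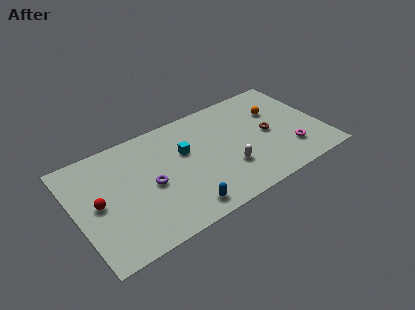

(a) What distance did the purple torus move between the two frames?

3.3

The purple torus moved from about (2.2, 1.9) to (4.8, 4.0), a distance of √(2.6² + 2.1²) ≈ 3.3.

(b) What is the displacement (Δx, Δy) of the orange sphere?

(0.7, 0.4)

From the two frames, the orange sphere sits at roughly (12.9, 5.4) before and (13.6, 5.8) after.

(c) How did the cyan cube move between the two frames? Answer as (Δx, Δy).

(-1.1, -2.2)

The cyan cube started near (8.4, 7.6) and ended near (7.3, 5.4).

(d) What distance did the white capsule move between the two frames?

2.4

The white capsule moved from about (8.2, 0.9) to (9.8, 2.7), a distance of √(1.6² + 1.8²) ≈ 2.4.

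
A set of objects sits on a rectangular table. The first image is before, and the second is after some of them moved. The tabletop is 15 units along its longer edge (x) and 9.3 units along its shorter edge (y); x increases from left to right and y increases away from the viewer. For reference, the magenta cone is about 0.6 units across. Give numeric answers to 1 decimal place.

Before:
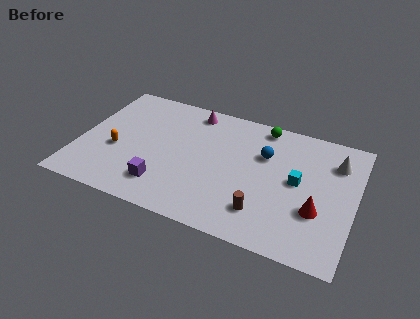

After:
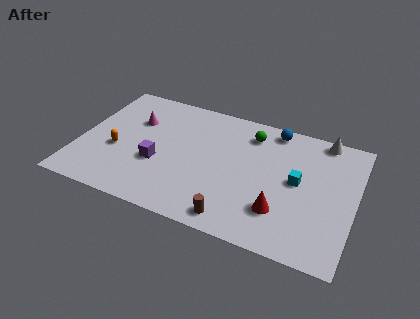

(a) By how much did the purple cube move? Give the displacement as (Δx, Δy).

(-0.5, 1.5)

The purple cube was at about (4.9, 2.0) and moved to about (4.4, 3.5).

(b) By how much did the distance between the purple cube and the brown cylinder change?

-0.3

The distance was about 5.4 in the first image and 5.1 in the second, so they moved 0.3 units closer together.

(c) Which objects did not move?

the cyan cube and the orange capsule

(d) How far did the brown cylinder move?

1.7

From (10.3, 2.1) to (8.9, 1.1), the brown cylinder covered √(1.4² + 1.0²) ≈ 1.7 units.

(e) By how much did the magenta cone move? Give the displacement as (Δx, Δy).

(-3.0, -1.8)

The magenta cone started near (5.8, 8.1) and ended near (2.8, 6.3).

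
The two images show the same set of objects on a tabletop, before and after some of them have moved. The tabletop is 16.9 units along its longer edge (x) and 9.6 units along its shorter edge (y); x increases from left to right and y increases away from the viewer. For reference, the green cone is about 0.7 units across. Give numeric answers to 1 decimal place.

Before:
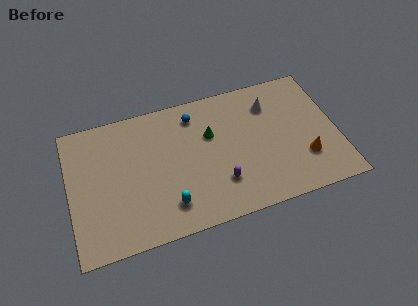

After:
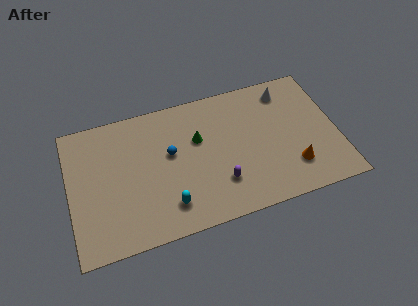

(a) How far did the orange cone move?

0.9

From (14.7, 2.8) to (13.9, 2.4), the orange cone covered √(0.8² + 0.4²) ≈ 0.9 units.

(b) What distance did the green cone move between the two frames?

0.8

The green cone was near (9.0, 6.2) before and (8.2, 6.1) after, so it travelled √(0.8² + 0.1²) ≈ 0.8 units.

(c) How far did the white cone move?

1.3

The white cone was near (12.9, 7.3) before and (14.0, 8.0) after, so it travelled √(1.1² + 0.7²) ≈ 1.3 units.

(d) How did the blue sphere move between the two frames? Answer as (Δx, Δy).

(-1.7, -2.3)

The blue sphere started near (8.1, 7.9) and ended near (6.4, 5.6).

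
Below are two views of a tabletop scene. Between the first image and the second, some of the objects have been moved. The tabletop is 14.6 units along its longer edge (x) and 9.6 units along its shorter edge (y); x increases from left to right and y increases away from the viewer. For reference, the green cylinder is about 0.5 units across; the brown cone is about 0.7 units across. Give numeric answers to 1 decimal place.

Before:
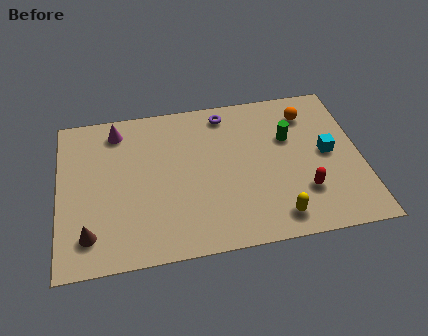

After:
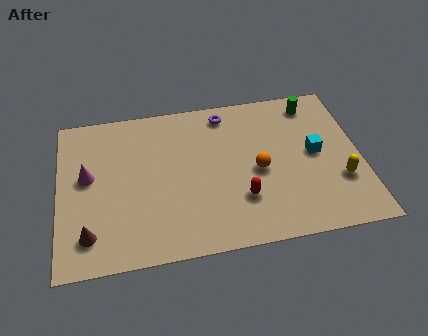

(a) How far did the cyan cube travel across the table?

0.6

From (13.0, 4.9) to (12.4, 5.0), the cyan cube covered √(0.6² + 0.1²) ≈ 0.6 units.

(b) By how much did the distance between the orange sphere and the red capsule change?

-3.1

They were about 4.9 units apart before and 1.8 after — 3.1 units closer together.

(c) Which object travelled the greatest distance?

the orange sphere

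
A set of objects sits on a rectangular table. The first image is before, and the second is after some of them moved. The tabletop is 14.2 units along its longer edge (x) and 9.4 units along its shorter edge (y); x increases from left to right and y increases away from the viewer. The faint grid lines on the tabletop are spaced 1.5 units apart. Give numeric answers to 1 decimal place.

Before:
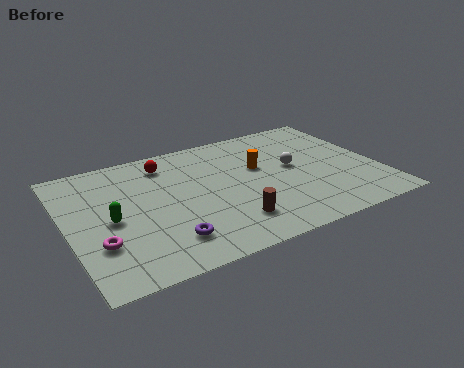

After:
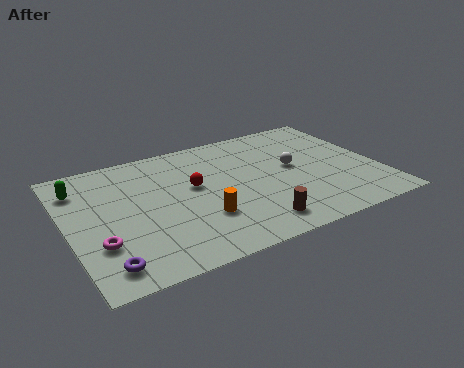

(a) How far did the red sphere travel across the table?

2.5

The red sphere was near (4.8, 7.7) before and (5.8, 5.4) after, so it travelled √(1.0² + 2.3²) ≈ 2.5 units.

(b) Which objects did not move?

the white sphere and the magenta torus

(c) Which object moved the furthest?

the orange cylinder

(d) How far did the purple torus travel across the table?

2.9

From (4.1, 2.0) to (1.3, 1.4), the purple torus covered √(2.8² + 0.6²) ≈ 2.9 units.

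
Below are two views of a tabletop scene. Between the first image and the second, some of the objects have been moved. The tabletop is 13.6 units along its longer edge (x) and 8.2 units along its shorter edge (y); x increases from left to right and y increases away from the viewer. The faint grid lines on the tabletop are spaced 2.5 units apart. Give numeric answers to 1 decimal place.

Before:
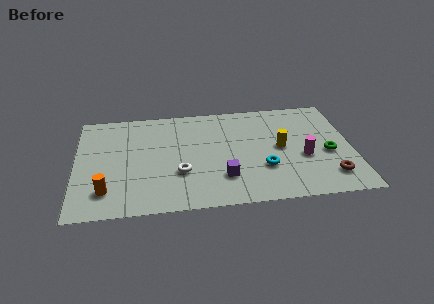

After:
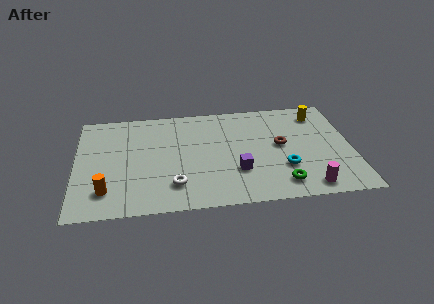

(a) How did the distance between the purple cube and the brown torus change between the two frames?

-2.4

They were about 5.2 units apart before and 2.8 after — 2.4 units closer together.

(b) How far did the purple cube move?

0.8

The purple cube moved from about (7.2, 2.2) to (7.9, 2.6), a distance of √(0.7² + 0.4²) ≈ 0.8.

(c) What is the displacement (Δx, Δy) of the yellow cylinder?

(2.0, 2.5)

From the two frames, the yellow cylinder sits at roughly (10.1, 4.2) before and (12.1, 6.7) after.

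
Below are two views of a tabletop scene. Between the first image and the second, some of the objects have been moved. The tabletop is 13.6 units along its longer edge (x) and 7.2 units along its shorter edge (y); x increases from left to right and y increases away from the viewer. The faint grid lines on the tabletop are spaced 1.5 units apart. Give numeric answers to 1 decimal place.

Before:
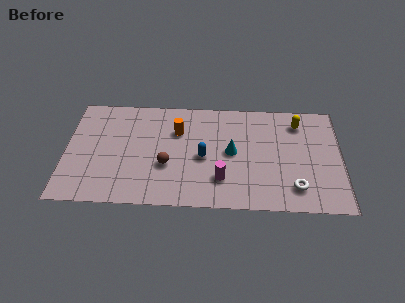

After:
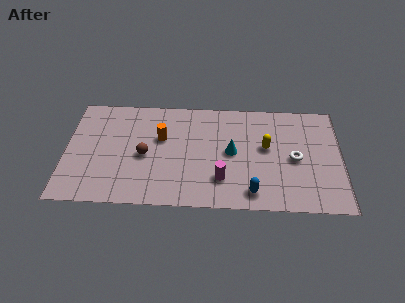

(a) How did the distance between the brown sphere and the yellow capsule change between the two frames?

-1.1

The distance was about 7.2 in the first image and 6.1 in the second, so they moved 1.1 units closer together.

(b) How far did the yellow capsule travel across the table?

2.3

The yellow capsule moved from about (11.5, 5.8) to (9.9, 4.1), a distance of √(1.6² + 1.7²) ≈ 2.3.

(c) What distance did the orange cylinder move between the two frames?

0.9

From (5.5, 5.0) to (4.7, 4.5), the orange cylinder covered √(0.8² + 0.5²) ≈ 0.9 units.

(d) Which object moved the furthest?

the blue capsule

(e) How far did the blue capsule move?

3.3

The blue capsule moved from about (6.8, 3.3) to (9.2, 1.1), a distance of √(2.4² + 2.2²) ≈ 3.3.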